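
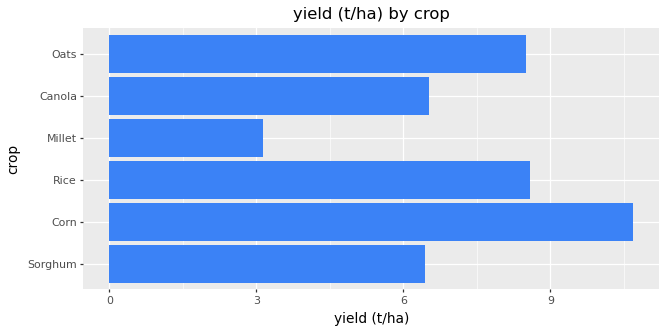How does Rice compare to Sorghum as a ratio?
≈ 1.5×

Rice ≈ 9, Sorghum ≈ 6; 9/6 ≈ 1.5.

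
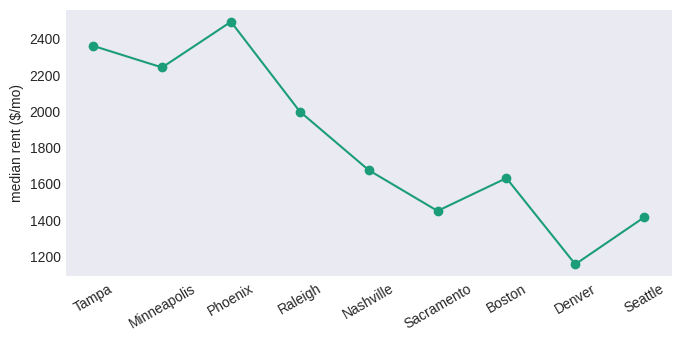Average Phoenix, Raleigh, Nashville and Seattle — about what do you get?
≈ 1850

(2400 + 2000 + 1600 + 1400) / 4 ≈ 1850.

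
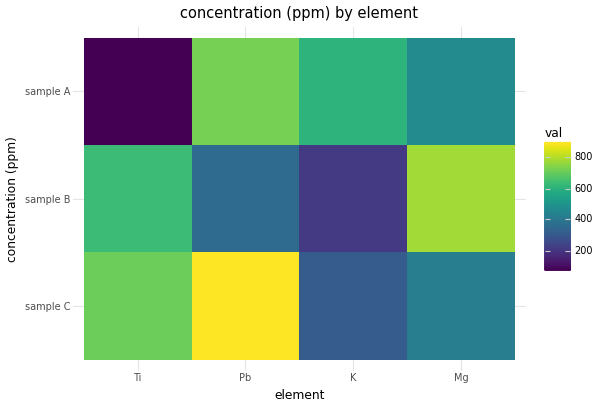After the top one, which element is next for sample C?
Top 3 for sample C: Pb ≈ 900, Ti ≈ 700, Mg ≈ 400.

Ti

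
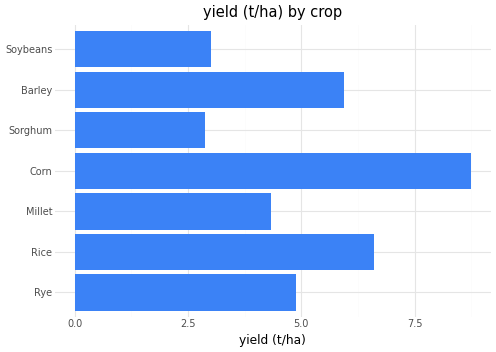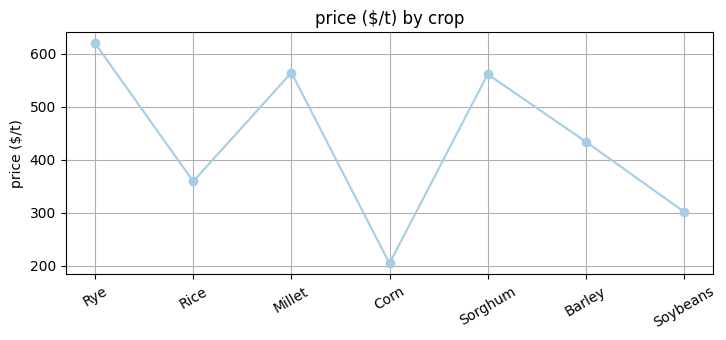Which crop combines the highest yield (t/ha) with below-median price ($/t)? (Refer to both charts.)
Chart 2 median price ($/t) ≈ 400; below-median crops: Rice, Corn, Soybeans. Among those, Corn has the highest yield (t/ha) (≈ 9).

Corn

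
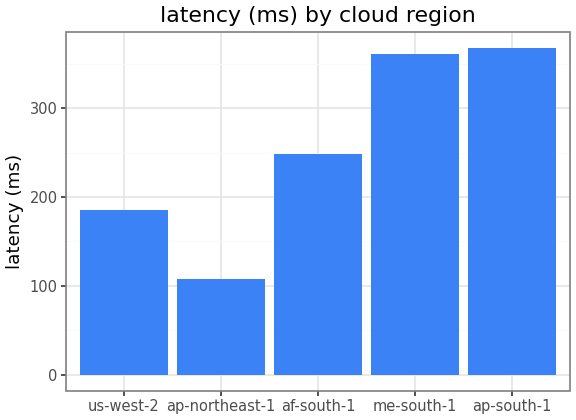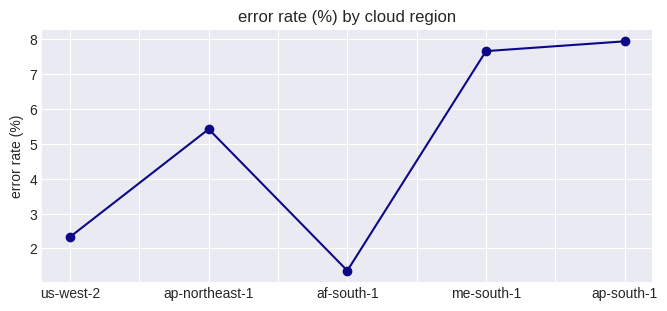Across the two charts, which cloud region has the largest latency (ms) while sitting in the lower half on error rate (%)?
af-south-1

Chart 2 median error rate (%) ≈ 5; below-median cloud regions: us-west-2, af-south-1. Among those, af-south-1 has the highest latency (ms) (≈ 250).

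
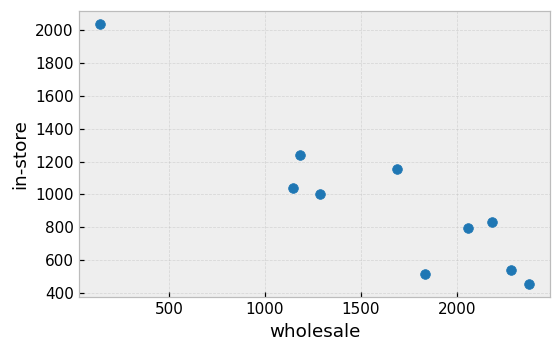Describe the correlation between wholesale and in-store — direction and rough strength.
Points are negatively correlated; strong (|r| ≈ 0.9).

negative, strong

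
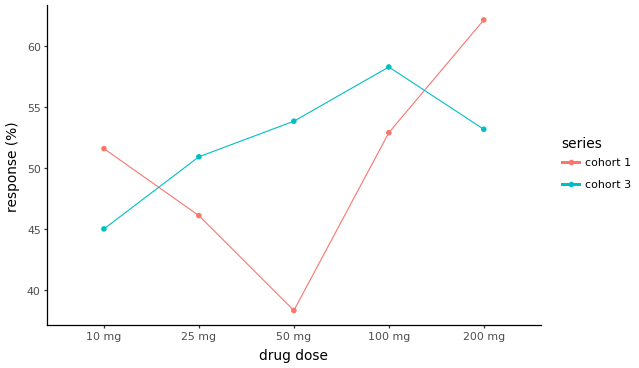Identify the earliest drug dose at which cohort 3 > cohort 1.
25 mg

10 mg: cohort 3 ≈ 44 vs cohort 1 ≈ 52 (not yet); 25 mg: cohort 3 ≈ 50 vs cohort 1 ≈ 46 (first crossover).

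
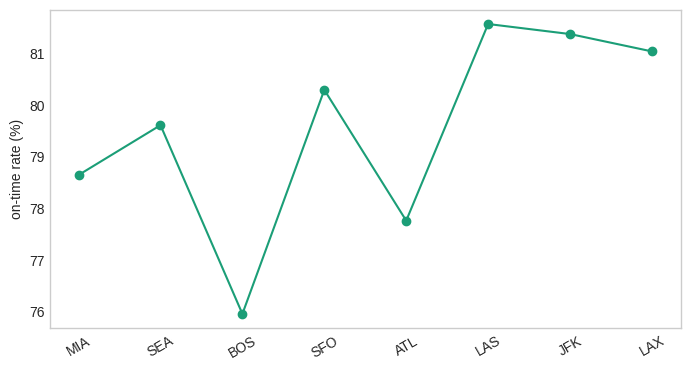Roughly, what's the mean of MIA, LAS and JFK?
≈ 80.5

(78.5 + 81.5 + 81.5) / 3 ≈ 80.5.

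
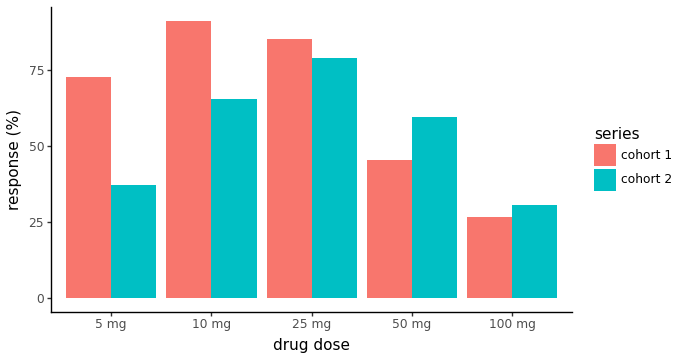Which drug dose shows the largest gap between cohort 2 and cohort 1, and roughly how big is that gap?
5 mg: cohort 2 ≈ 40, cohort 1 ≈ 70 → gap ≈ 30. Next-largest (10 mg) is only ≈ 20.

5 mg, ≈ 30 %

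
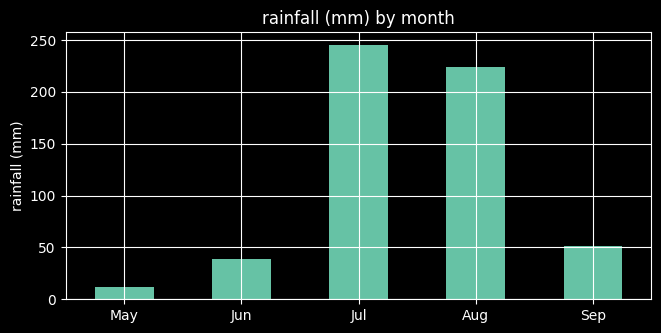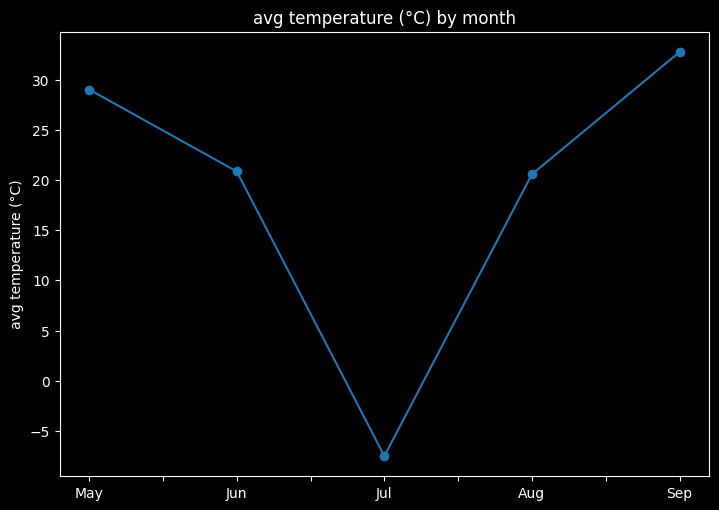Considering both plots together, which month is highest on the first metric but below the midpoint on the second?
Jul

Chart 2 median avg temperature (°C) ≈ 20; below-median months: Jul, Aug. Among those, Jul has the highest rainfall (mm) (≈ 250).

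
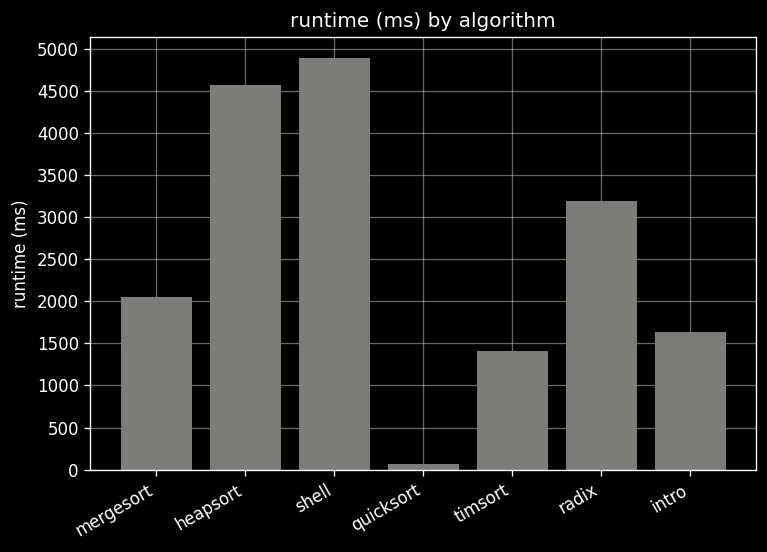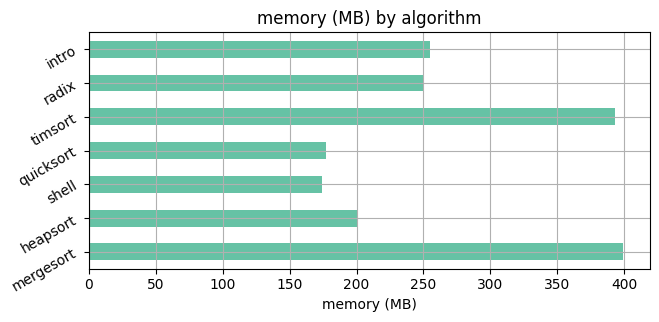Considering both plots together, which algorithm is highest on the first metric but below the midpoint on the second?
shell

Chart 2 median memory (MB) ≈ 250; below-median algorithms: heapsort, shell, quicksort. Among those, shell has the highest runtime (ms) (≈ 5000).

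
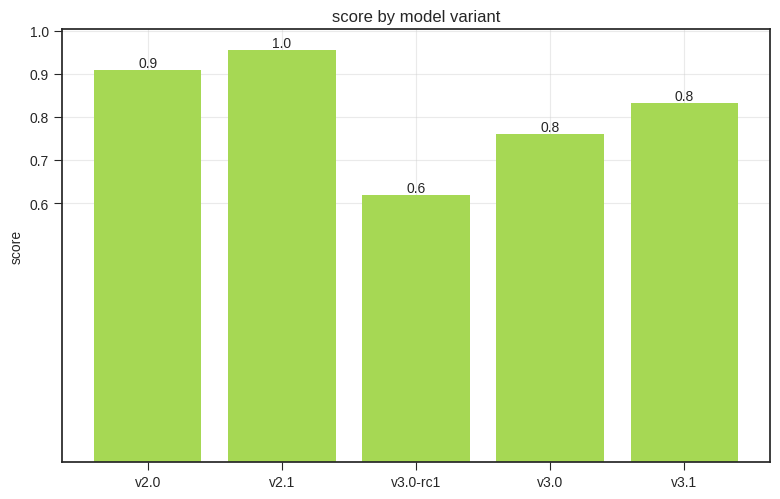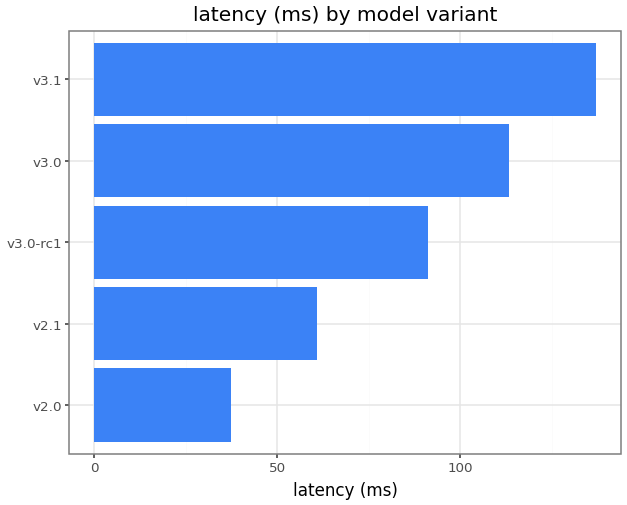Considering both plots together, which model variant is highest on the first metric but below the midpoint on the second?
Chart 2 median latency (ms) ≈ 100; below-median model variants: v2.0, v2.1. Among those, v2.1 has the highest score (≈ 1).

v2.1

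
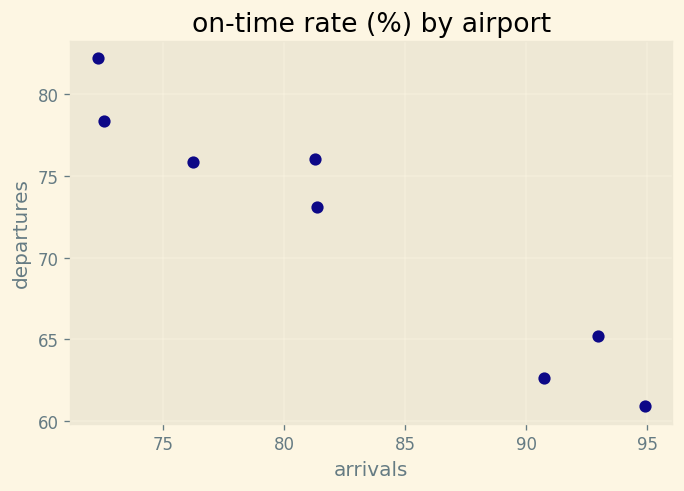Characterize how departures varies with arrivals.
Points are negatively correlated; strong (|r| ≈ 1.0).

negative, strong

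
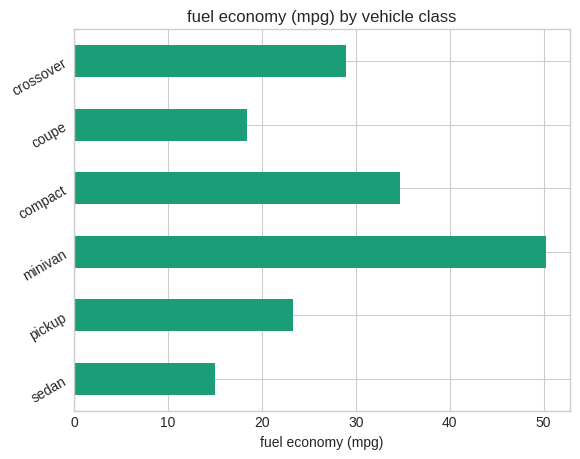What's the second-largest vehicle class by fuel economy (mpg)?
Top 3: minivan ≈ 50, compact ≈ 35, crossover ≈ 30.

compact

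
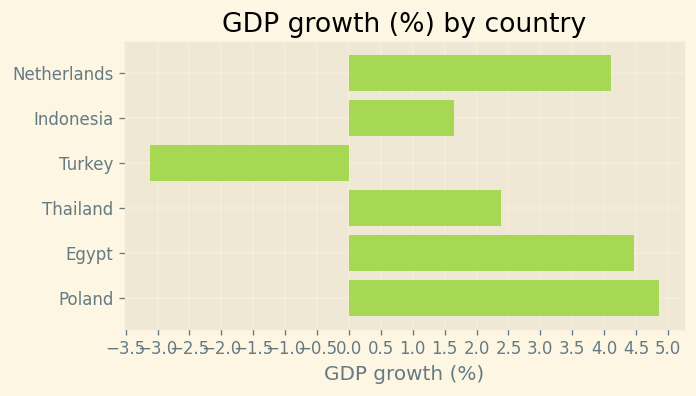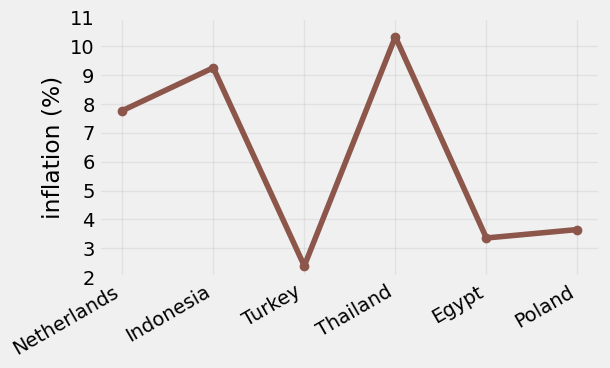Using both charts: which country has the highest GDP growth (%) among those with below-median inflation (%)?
Poland

Chart 2 median inflation (%) ≈ 6; below-median countries: Turkey, Egypt, Poland. Among those, Poland has the highest GDP growth (%) (≈ 5).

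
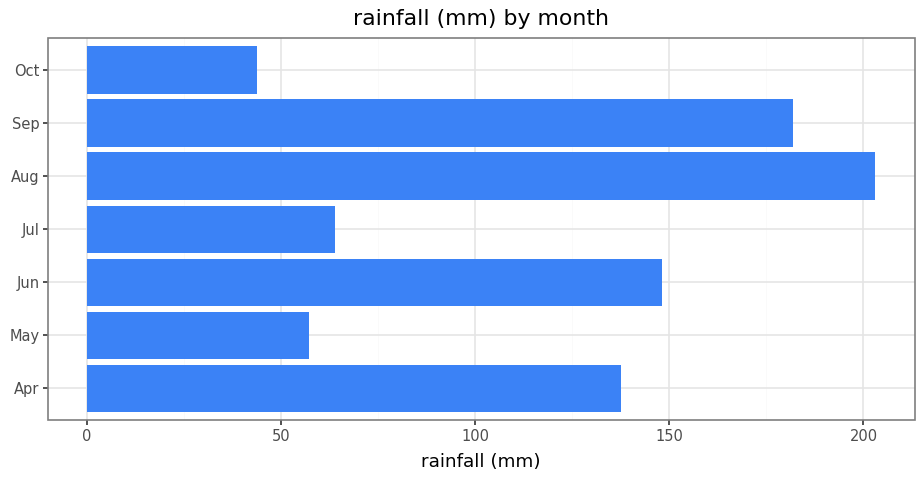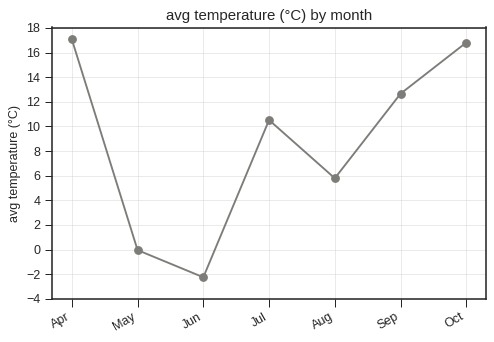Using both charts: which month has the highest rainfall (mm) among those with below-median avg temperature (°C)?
Aug

Chart 2 median avg temperature (°C) ≈ 10; below-median months: May, Jun, Aug. Among those, Aug has the highest rainfall (mm) (≈ 200).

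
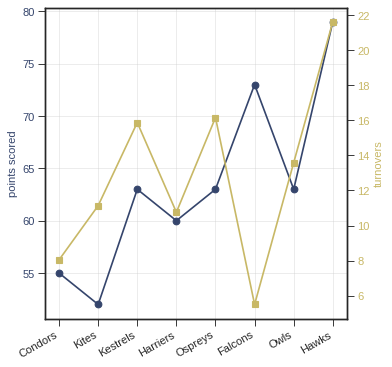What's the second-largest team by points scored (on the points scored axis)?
Falcons

Top 3 (on the points scored axis): Hawks ≈ 80, Falcons ≈ 75, Owls ≈ 65.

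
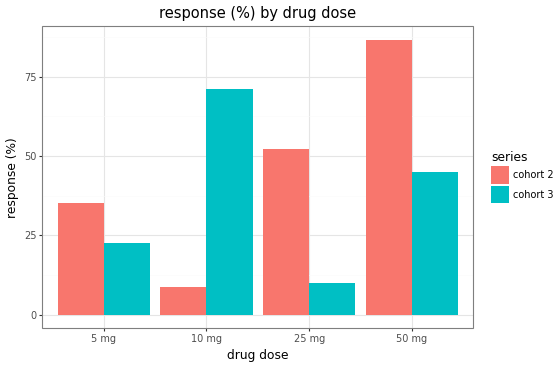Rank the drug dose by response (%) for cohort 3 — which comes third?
Top 4 for cohort 3: 10 mg ≈ 70, 50 mg ≈ 50, 5 mg ≈ 20, 25 mg ≈ 10.

5 mg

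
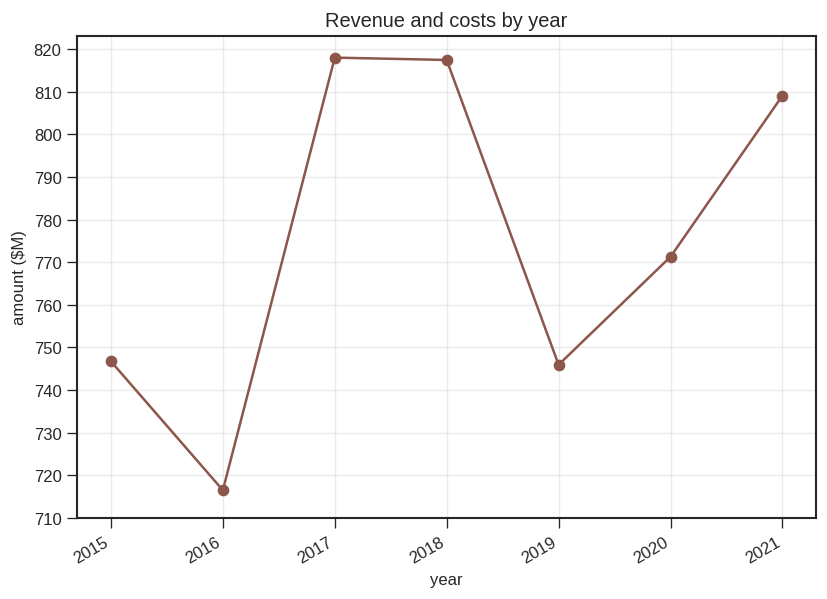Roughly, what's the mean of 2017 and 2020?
(820 + 770) / 2 ≈ 795.

≈ 795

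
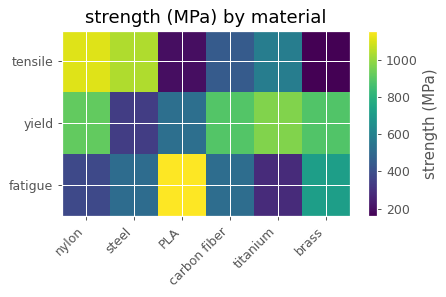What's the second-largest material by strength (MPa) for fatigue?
brass

Top 3 for fatigue: PLA ≈ 1200, brass ≈ 700, carbon fiber ≈ 500.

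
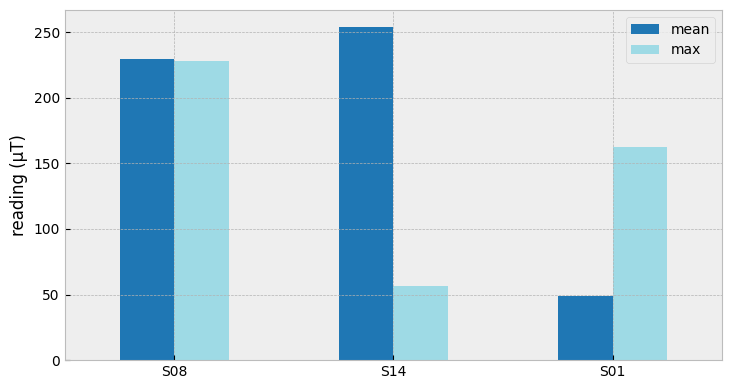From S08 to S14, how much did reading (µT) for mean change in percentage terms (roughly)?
≈ +11.1%

S08 ≈ 225, S14 ≈ 250; (250 − 225) / 225 ≈ +11.1%.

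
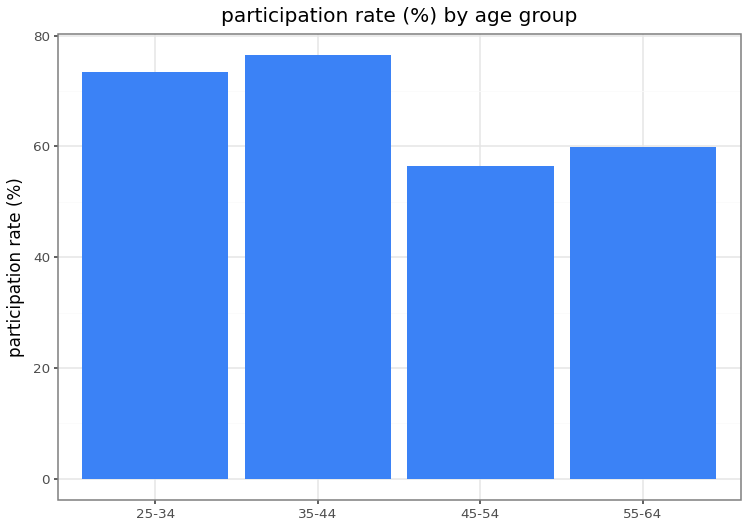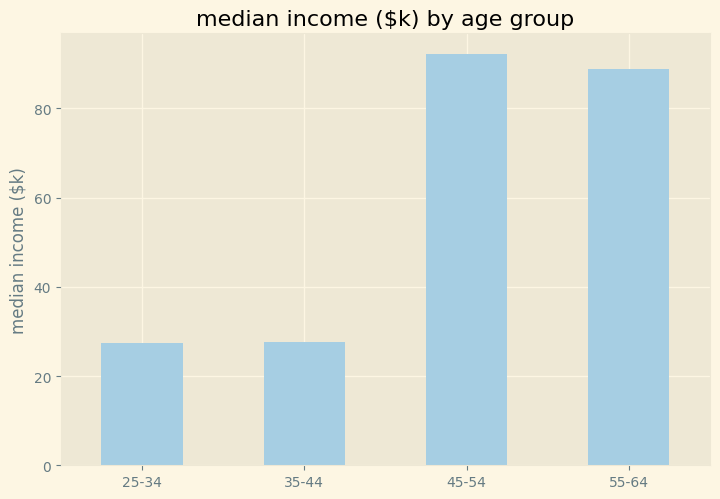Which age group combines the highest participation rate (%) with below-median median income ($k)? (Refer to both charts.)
Chart 2 median median income ($k) ≈ 60; below-median age groups: 25-34, 35-44. Among those, 35-44 has the highest participation rate (%) (≈ 80).

35-44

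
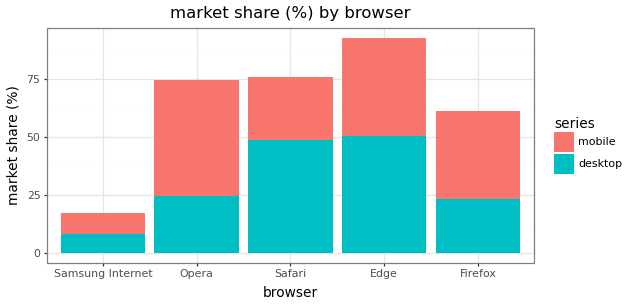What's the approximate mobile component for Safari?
mobile top ≈ 80, bottom ≈ 50; segment ≈ 30.

≈ 30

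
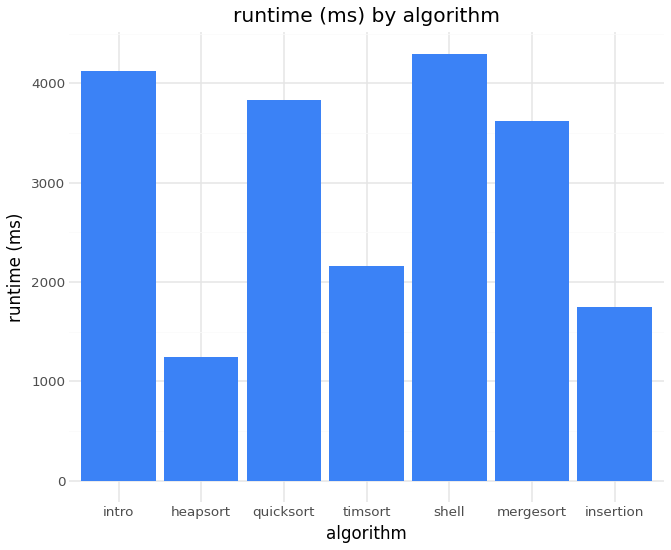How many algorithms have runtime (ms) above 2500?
4

Above 2500: intro, quicksort, shell, mergesort.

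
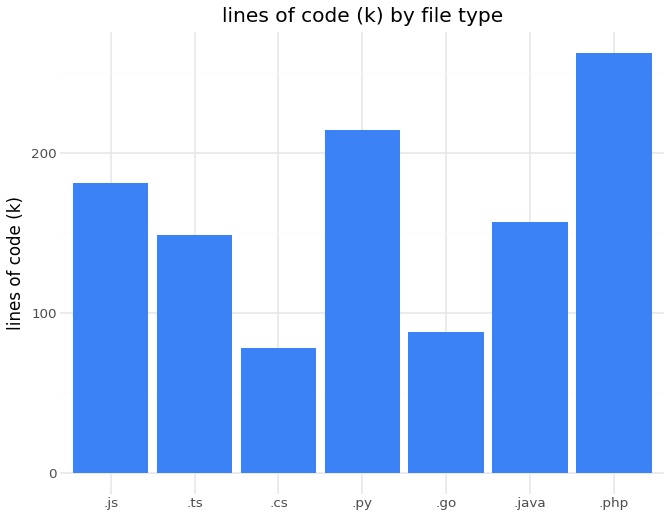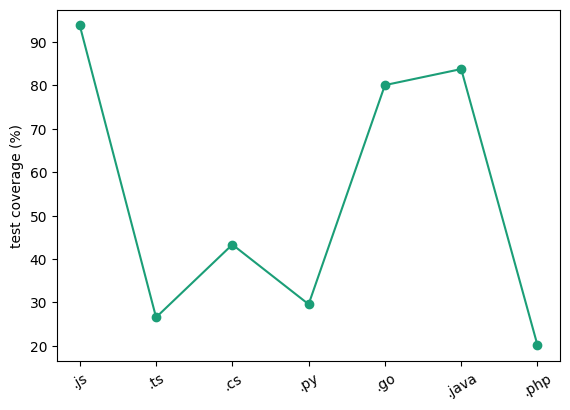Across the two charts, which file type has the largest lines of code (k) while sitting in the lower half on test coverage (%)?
Chart 2 median test coverage (%) ≈ 40; below-median file types: .ts, .py, .php. Among those, .php has the highest lines of code (k) (≈ 250).

.php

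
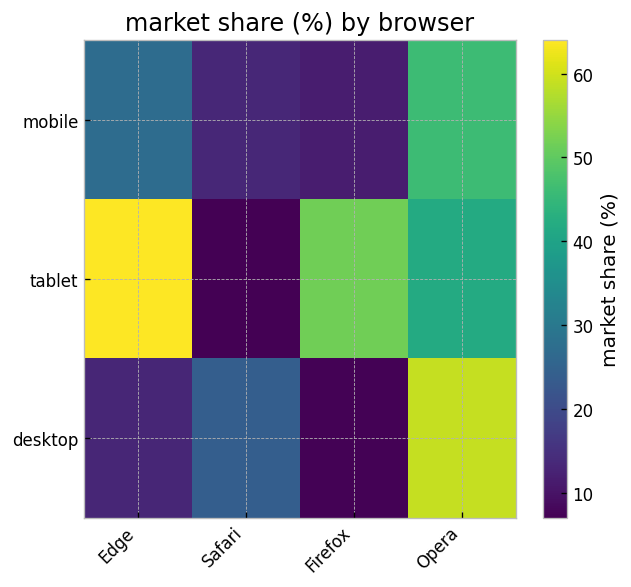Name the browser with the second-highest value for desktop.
Safari

Top 3 for desktop: Opera ≈ 60, Safari ≈ 25, Edge ≈ 15.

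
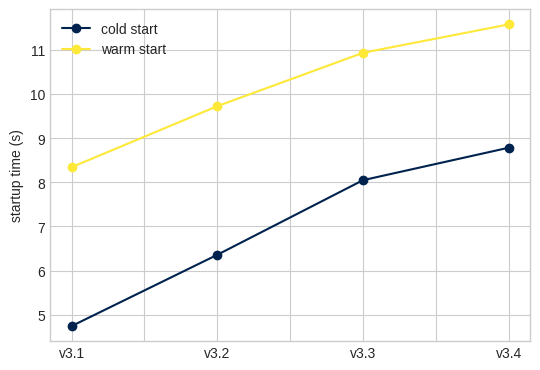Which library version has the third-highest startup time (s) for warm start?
v3.2

Top 4 for warm start: v3.4 ≈ 12, v3.3 ≈ 11, v3.2 ≈ 10, v3.1 ≈ 8.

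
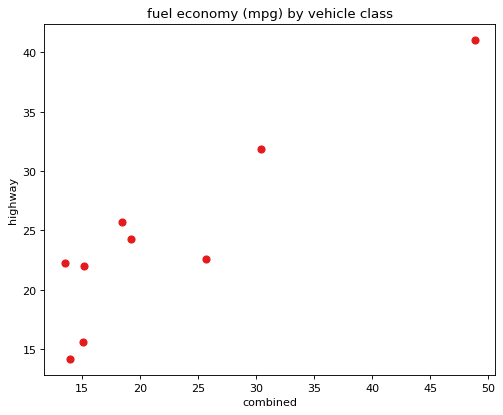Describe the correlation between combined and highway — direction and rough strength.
Points are positively correlated; strong (|r| ≈ 0.9).

positive, strong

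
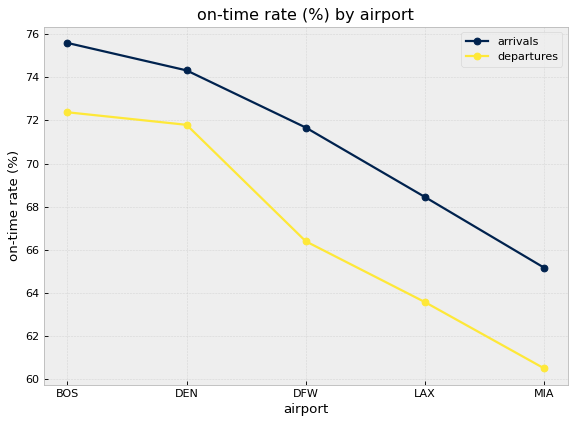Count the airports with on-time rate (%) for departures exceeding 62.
4

Above 62: BOS, DEN, DFW, LAX.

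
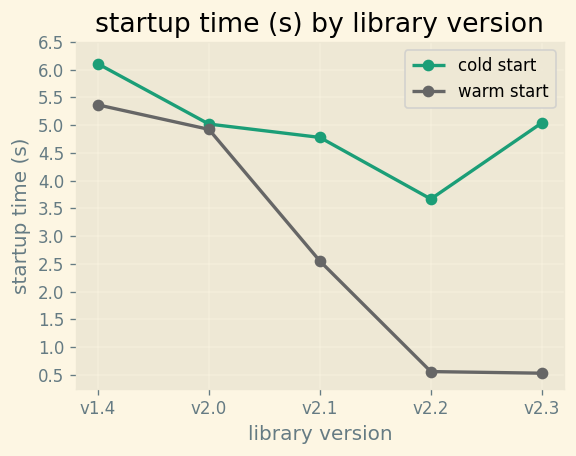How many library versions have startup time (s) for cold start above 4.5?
Above 4.5: v1.4, v2.0, v2.1, v2.3.

4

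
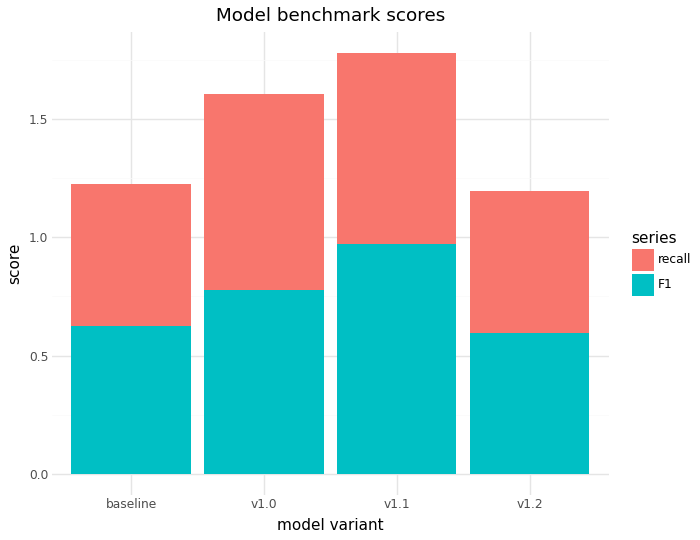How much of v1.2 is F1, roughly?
F1 top ≈ 0.6, bottom ≈ 0.0; segment ≈ 0.6.

≈ 0.6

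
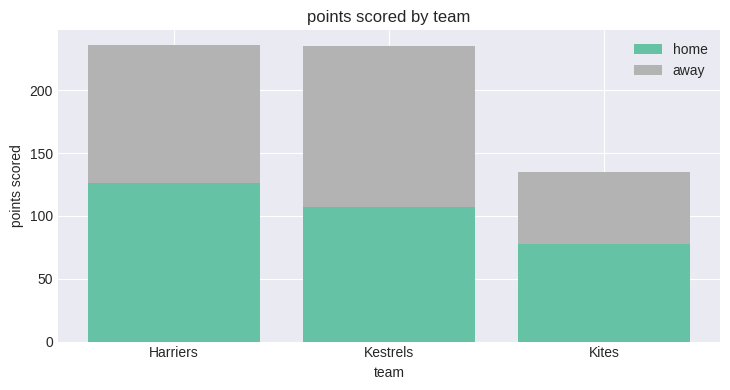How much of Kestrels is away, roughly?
≈ 140

away top ≈ 240, bottom ≈ 100; segment ≈ 140.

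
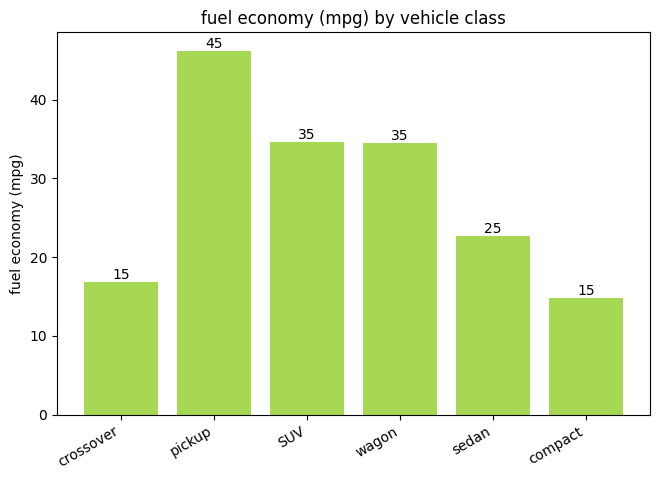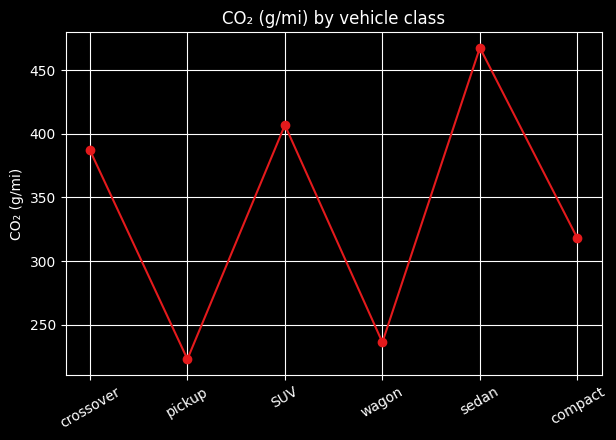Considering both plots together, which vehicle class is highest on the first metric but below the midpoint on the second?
pickup

Chart 2 median CO₂ (g/mi) ≈ 350; below-median vehicle classes: pickup, wagon, compact. Among those, pickup has the highest fuel economy (mpg) (≈ 45).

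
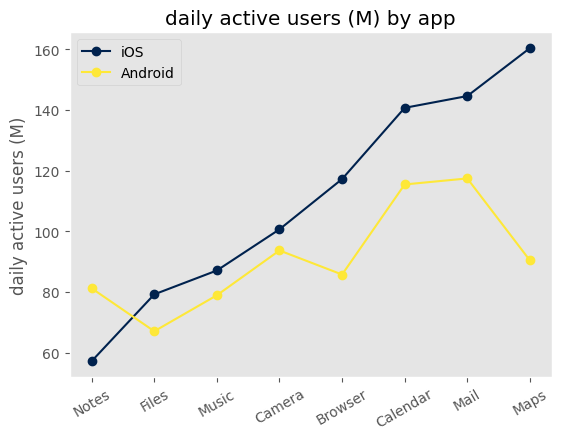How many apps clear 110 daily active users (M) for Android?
Above 110: Calendar, Mail.

2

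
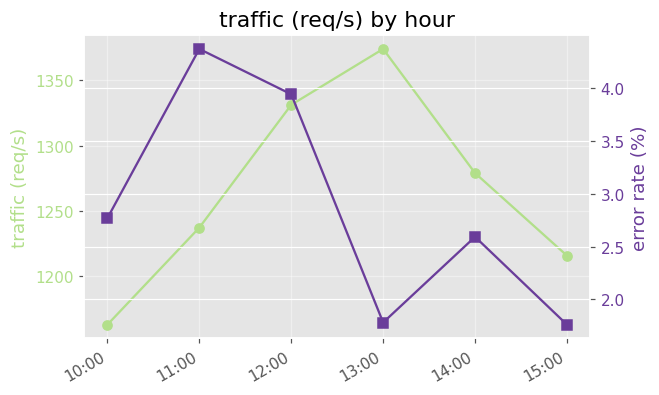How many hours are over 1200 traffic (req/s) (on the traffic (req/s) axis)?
Above 1200: 11:00, 12:00, 13:00, 14:00, 15:00.

5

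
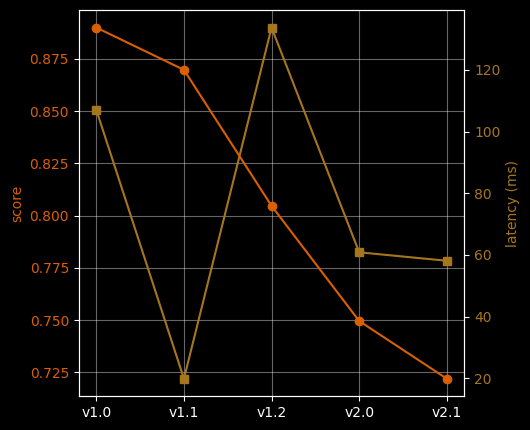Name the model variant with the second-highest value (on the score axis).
Top 3 (on the score axis): v1.0 ≈ 0.88, v1.1 ≈ 0.86, v1.2 ≈ 0.80.

v1.1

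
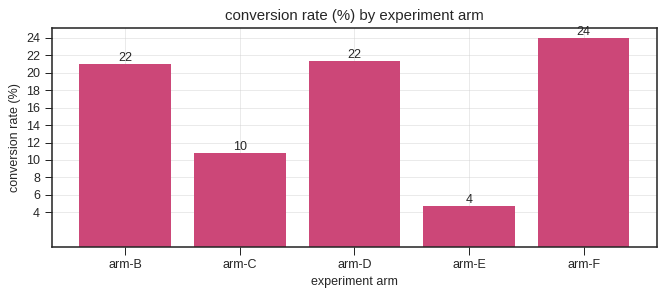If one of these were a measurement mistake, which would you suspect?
arm-E

arm-E ≈ 4; the rest sit between ≈ 10 and ≈ 24.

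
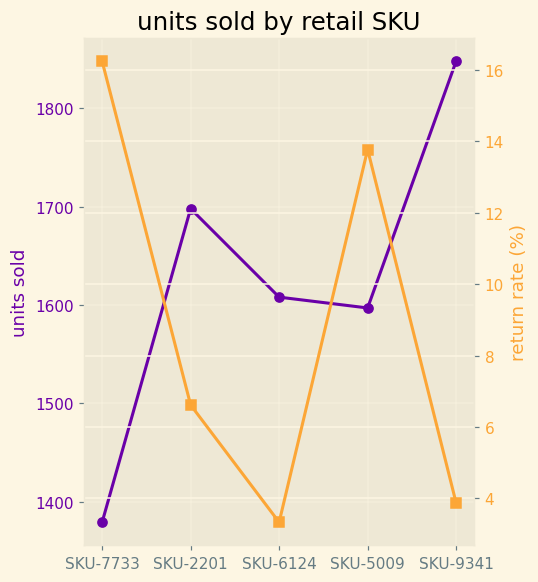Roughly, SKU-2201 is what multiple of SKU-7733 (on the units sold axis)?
≈ 1.21×

SKU-2201 ≈ 1700, SKU-7733 ≈ 1400; 1700/1400 ≈ 1.21.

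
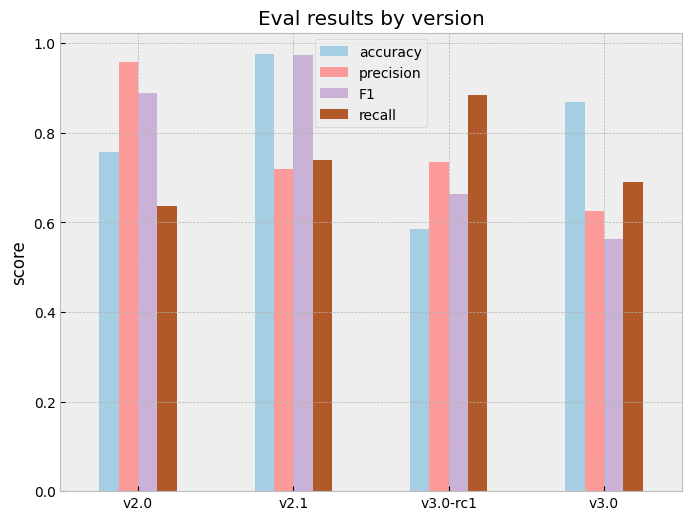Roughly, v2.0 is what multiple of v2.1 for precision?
v2.0 ≈ 1.0, v2.1 ≈ 0.7; 1.0/0.7 ≈ 1.43.

≈ 1.43×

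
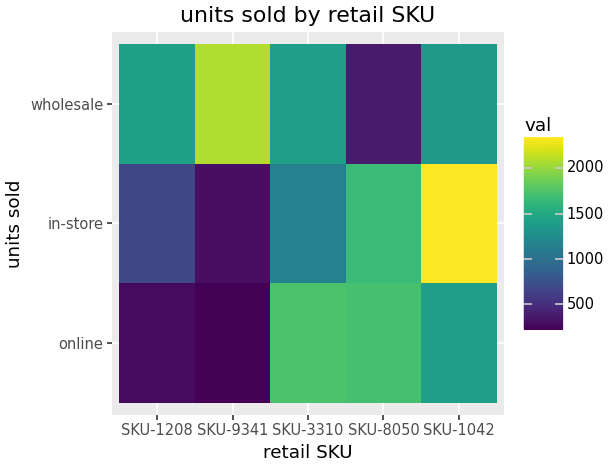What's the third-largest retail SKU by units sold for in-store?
Top 4 for in-store: SKU-1042 ≈ 2400, SKU-8050 ≈ 1600, SKU-3310 ≈ 1200, SKU-1208 ≈ 600.

SKU-3310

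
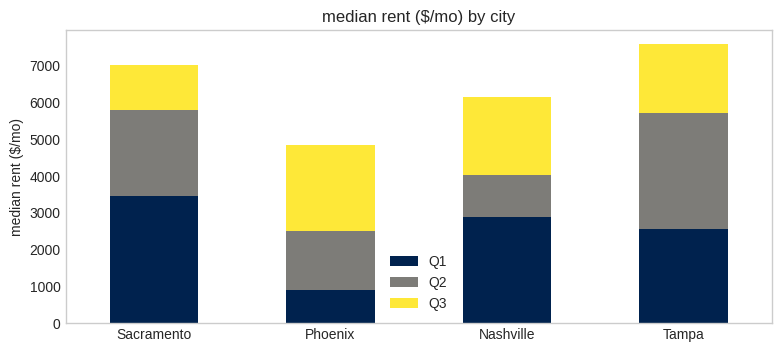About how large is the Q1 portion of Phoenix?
≈ 1000

Q1 top ≈ 1000, bottom ≈ 0; segment ≈ 1000.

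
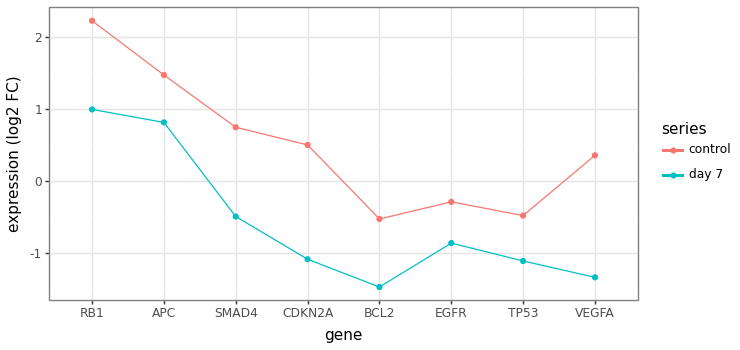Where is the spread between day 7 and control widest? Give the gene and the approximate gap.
VEGFA: day 7 ≈ -1.5, control ≈ 0.5 → gap ≈ 2.0. Next-largest (CDKN2A) is only ≈ 1.5.

VEGFA, ≈ 2.0 log2 FC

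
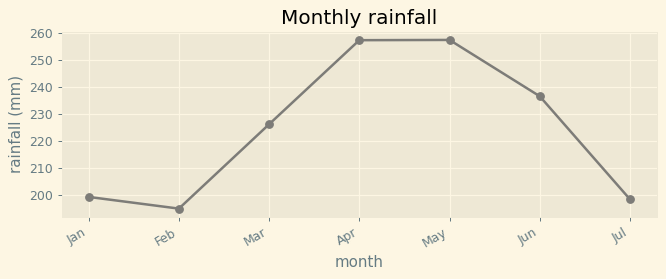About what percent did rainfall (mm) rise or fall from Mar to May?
≈ +13%

Mar ≈ 230, May ≈ 260; (260 − 230) / 230 ≈ +13%.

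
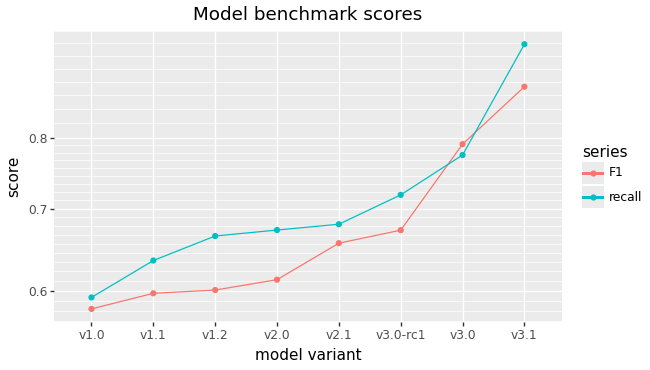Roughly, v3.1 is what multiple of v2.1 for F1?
≈ 1.38×

v3.1 ≈ 0.90, v2.1 ≈ 0.65; 0.90/0.65 ≈ 1.38.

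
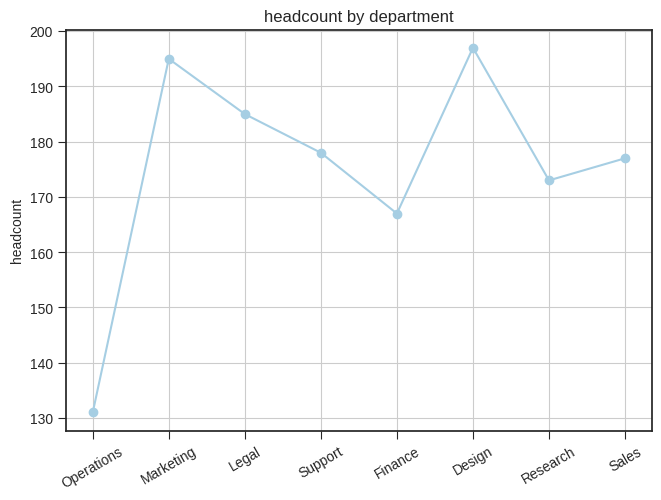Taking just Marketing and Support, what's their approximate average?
(200 + 180) / 2 ≈ 190.

≈ 190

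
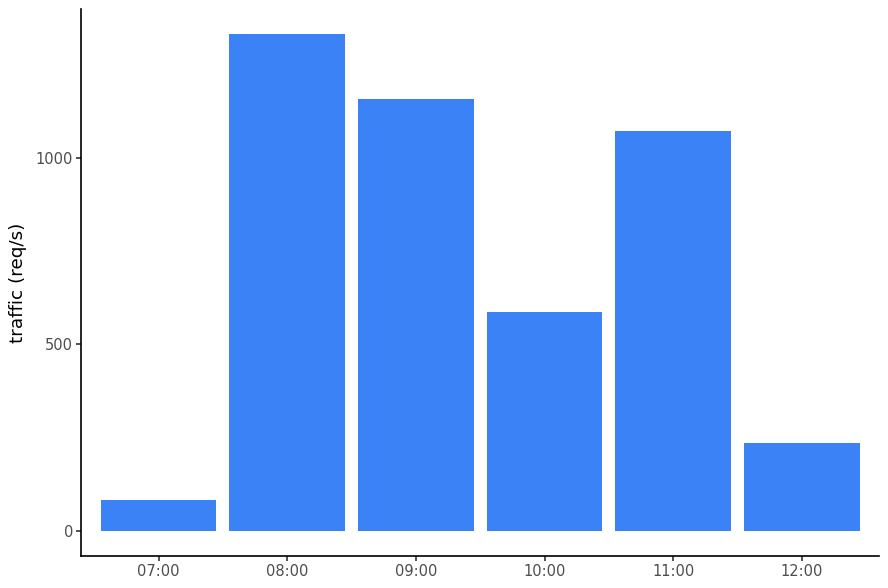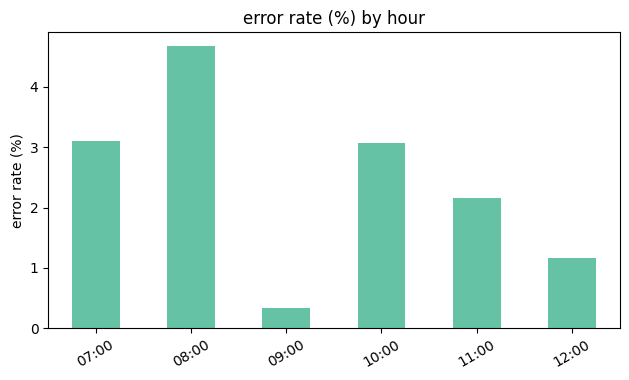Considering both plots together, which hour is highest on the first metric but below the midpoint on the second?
09:00

Chart 2 median error rate (%) ≈ 2.5; below-median hours: 09:00, 11:00, 12:00. Among those, 09:00 has the highest traffic (req/s) (≈ 1200).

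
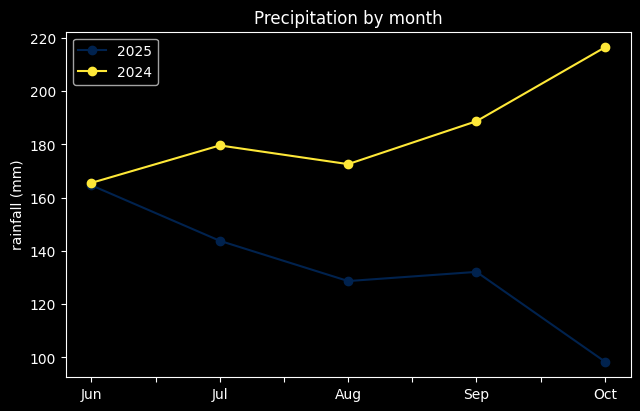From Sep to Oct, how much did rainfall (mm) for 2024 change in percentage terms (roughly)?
≈ +15.8%

Sep ≈ 190, Oct ≈ 220; (220 − 190) / 190 ≈ +15.8%.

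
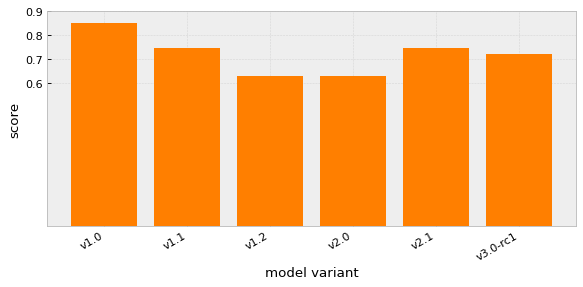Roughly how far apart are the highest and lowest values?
Max v1.0 ≈ 0.8, min v1.2 ≈ 0.6; range ≈ 0.2.

≈ 0.2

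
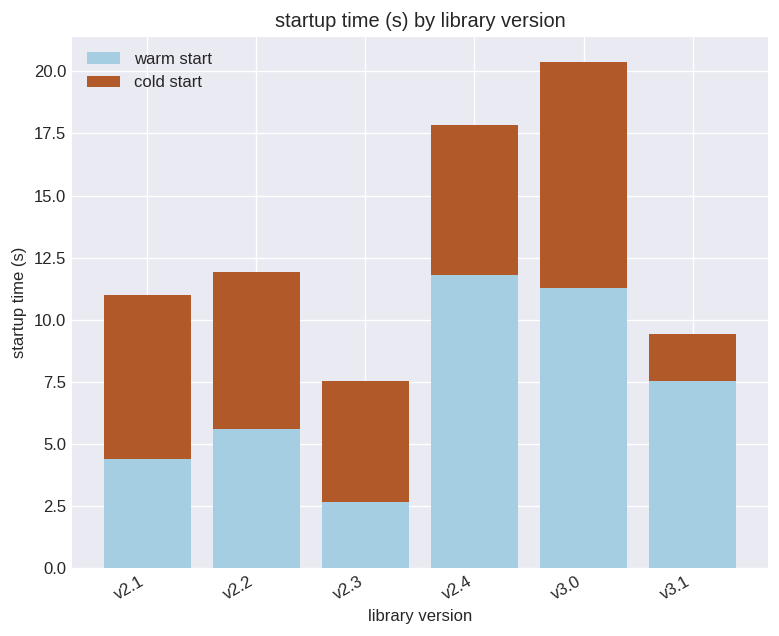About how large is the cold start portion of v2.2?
cold start top ≈ 12, bottom ≈ 6; segment ≈ 6.

≈ 6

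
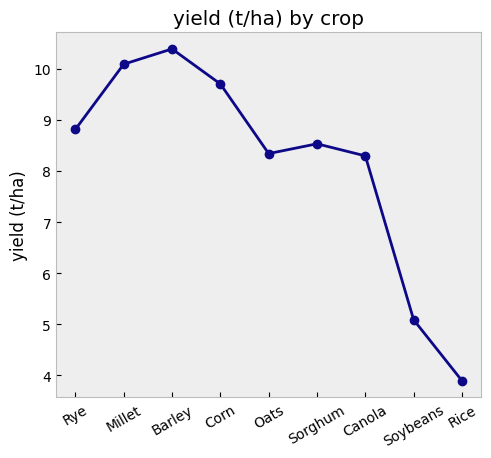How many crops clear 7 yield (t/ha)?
7

Above 7: Rye, Millet, Barley, Corn, Oats, Sorghum, Canola.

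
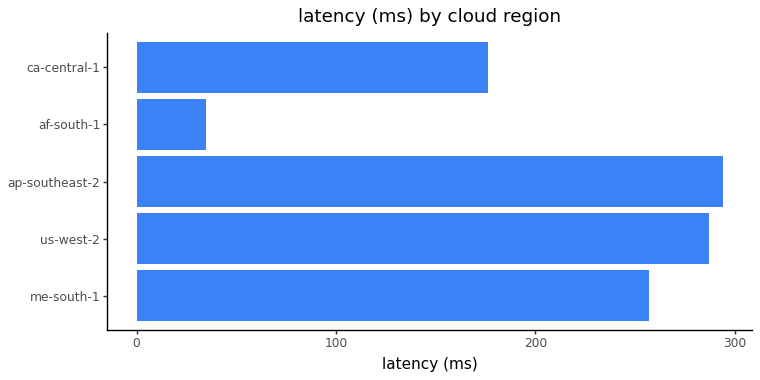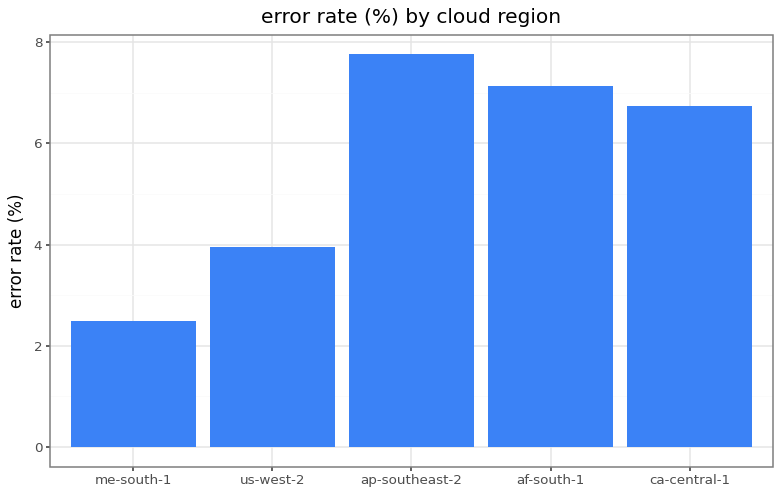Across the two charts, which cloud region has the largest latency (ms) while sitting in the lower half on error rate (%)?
us-west-2

Chart 2 median error rate (%) ≈ 7; below-median cloud regions: me-south-1, us-west-2. Among those, us-west-2 has the highest latency (ms) (≈ 300).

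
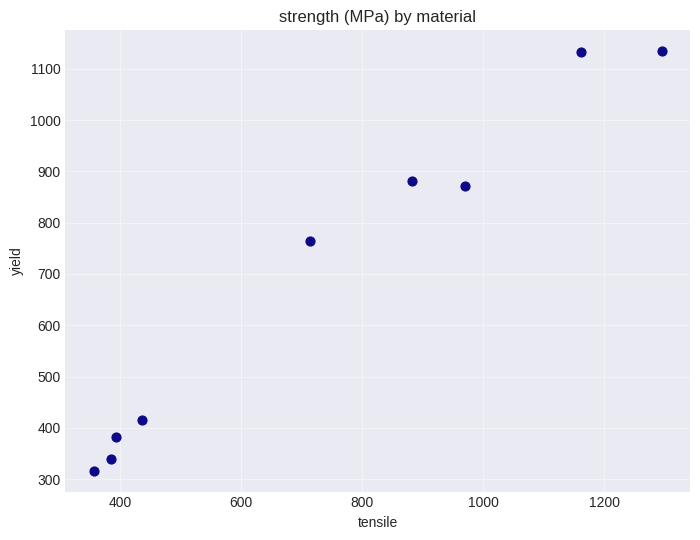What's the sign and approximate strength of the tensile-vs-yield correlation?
Points are positively correlated; strong (|r| ≈ 1.0).

positive, strong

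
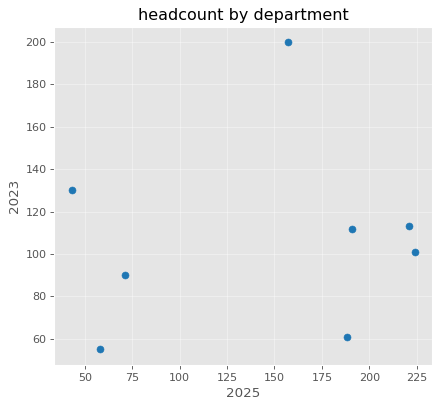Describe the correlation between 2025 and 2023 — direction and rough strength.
Points are roughly uncorrelated; weak (|r| ≈ 0.1).

no clear correlation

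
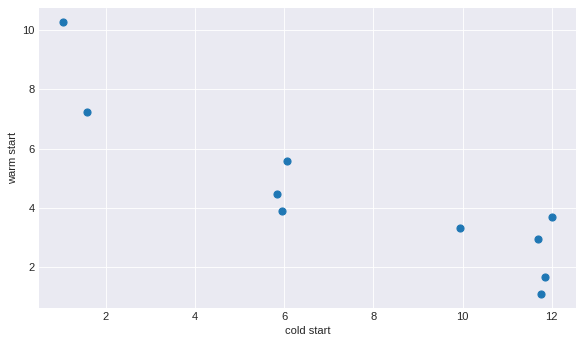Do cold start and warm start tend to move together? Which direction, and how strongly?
Points are negatively correlated; strong (|r| ≈ 0.9).

negative, strong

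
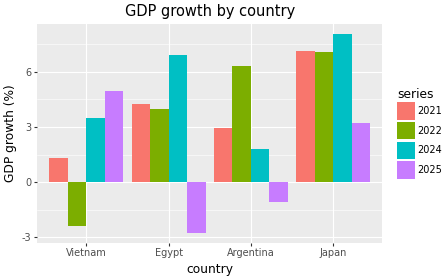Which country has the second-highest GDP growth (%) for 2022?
Argentina

Top 3 for 2022: Japan ≈ 7, Argentina ≈ 6, Egypt ≈ 4.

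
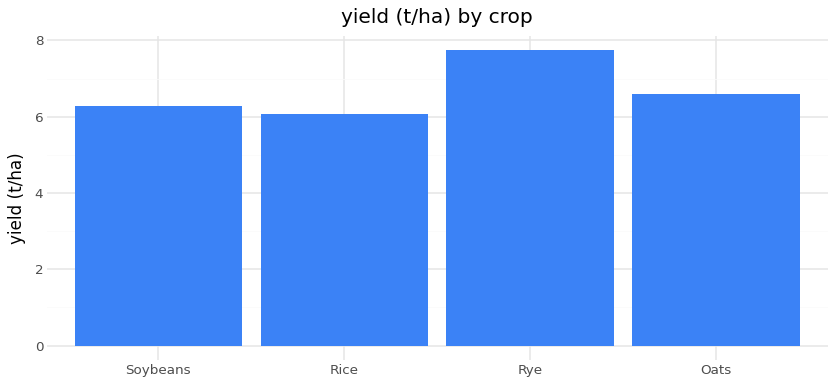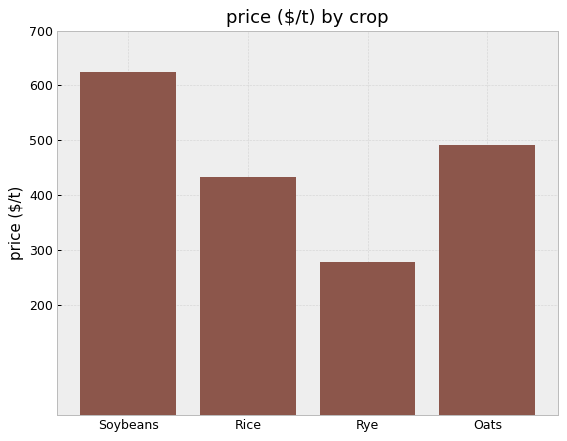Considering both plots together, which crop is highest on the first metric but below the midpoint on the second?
Chart 2 median price ($/t) ≈ 500; below-median crops: Rice, Rye. Among those, Rye has the highest yield (t/ha) (≈ 8).

Rye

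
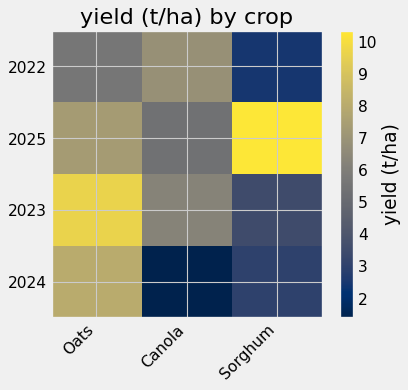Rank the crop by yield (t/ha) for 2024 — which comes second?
Sorghum

Top 3 for 2024: Oats ≈ 8, Sorghum ≈ 3, Canola ≈ 1.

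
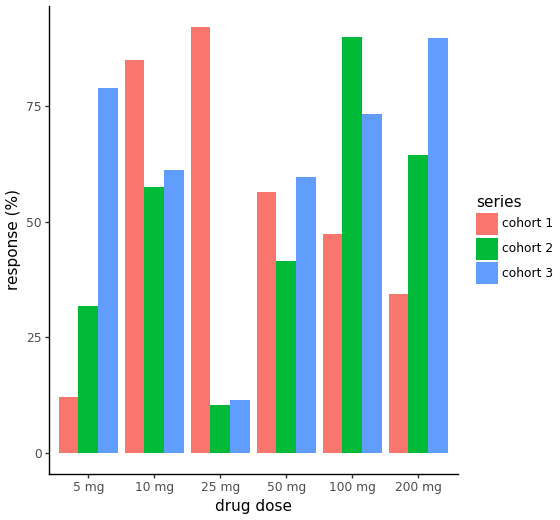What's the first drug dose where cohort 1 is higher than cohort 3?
10 mg

5 mg: cohort 1 ≈ 10 vs cohort 3 ≈ 80 (not yet); 10 mg: cohort 1 ≈ 80 vs cohort 3 ≈ 60 (first crossover).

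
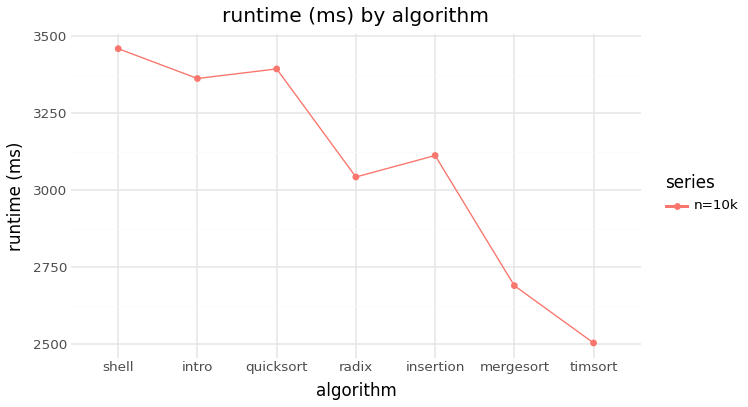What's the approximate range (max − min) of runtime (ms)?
≈ 1000

Max shell ≈ 3500, min timsort ≈ 2500; range ≈ 1000.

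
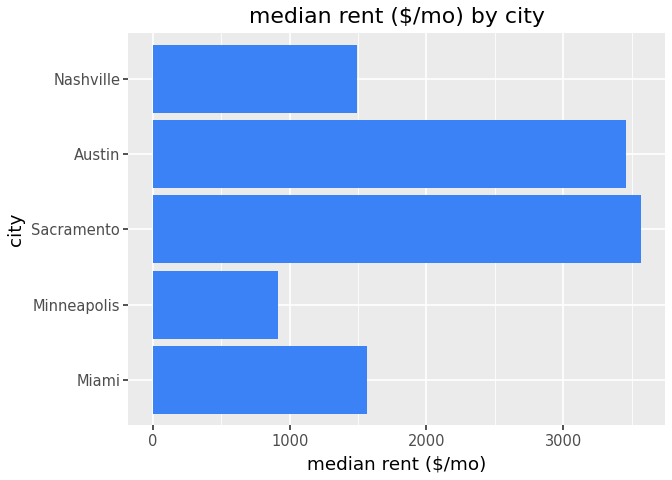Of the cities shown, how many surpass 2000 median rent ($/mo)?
2

Above 2000: Sacramento, Austin.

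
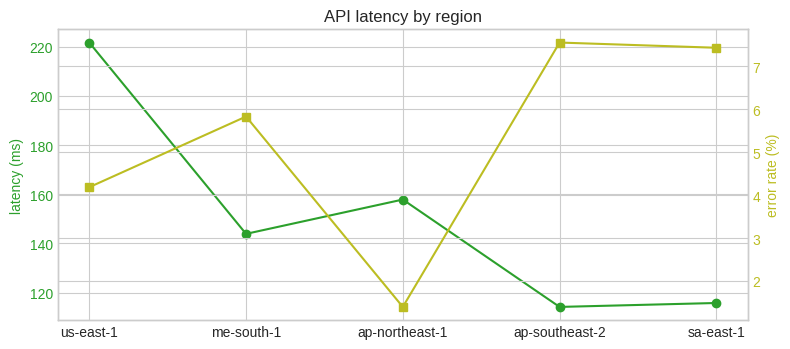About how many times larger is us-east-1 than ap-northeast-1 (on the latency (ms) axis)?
us-east-1 ≈ 220, ap-northeast-1 ≈ 160; 220/160 ≈ 1.38.

≈ 1.38×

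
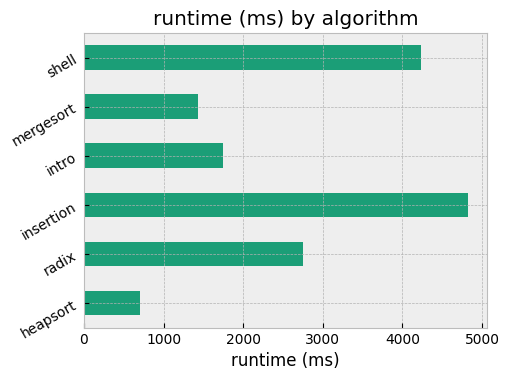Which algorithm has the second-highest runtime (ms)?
Top 3: insertion ≈ 5000, shell ≈ 4000, radix ≈ 2500.

shell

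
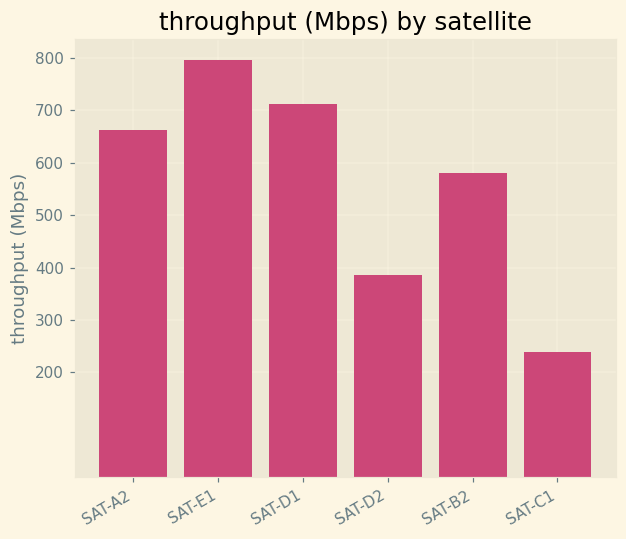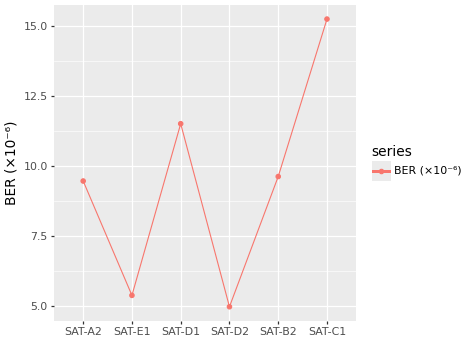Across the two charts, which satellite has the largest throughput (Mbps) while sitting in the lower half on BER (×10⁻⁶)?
SAT-E1

Chart 2 median BER (×10⁻⁶) ≈ 10; below-median satellites: SAT-A2, SAT-E1, SAT-D2. Among those, SAT-E1 has the highest throughput (Mbps) (≈ 800).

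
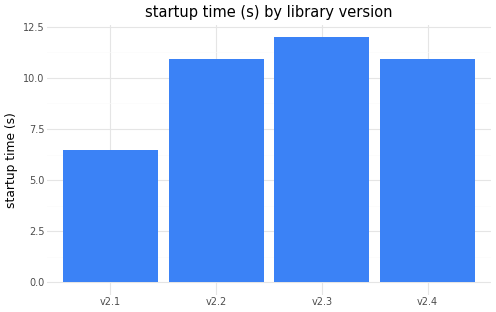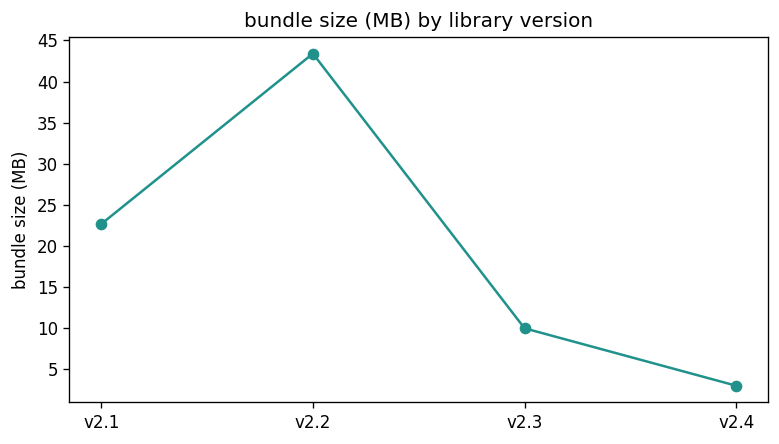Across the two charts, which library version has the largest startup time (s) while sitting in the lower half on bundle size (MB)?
Chart 2 median bundle size (MB) ≈ 15; below-median library versions: v2.3, v2.4. Among those, v2.3 has the highest startup time (s) (≈ 12).

v2.3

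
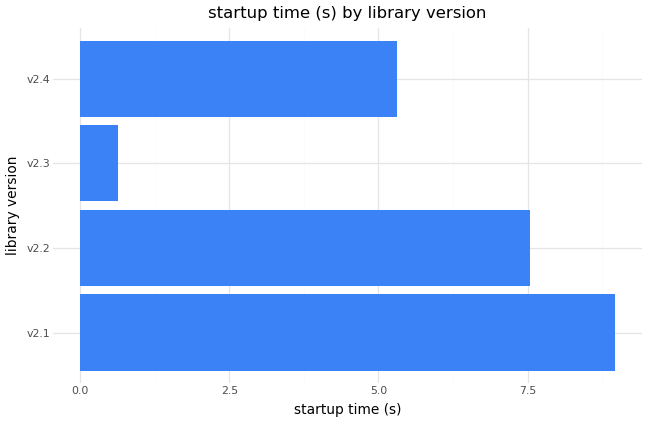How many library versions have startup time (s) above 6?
Above 6: v2.1, v2.2.

2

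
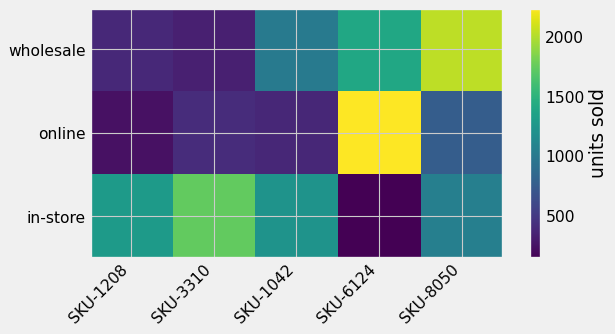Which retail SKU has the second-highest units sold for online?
Top 3 for online: SKU-6124 ≈ 2200, SKU-8050 ≈ 800, SKU-3310 ≈ 400.

SKU-8050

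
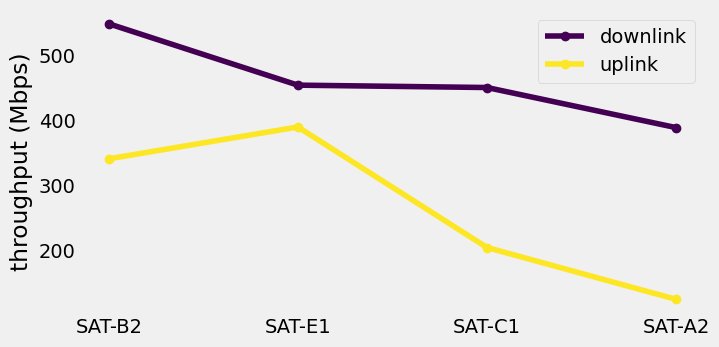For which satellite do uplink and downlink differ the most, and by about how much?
SAT-A2: uplink ≈ 100, downlink ≈ 400 → gap ≈ 300. Next-largest (SAT-C1) is only ≈ 250.

SAT-A2, ≈ 300 Mbps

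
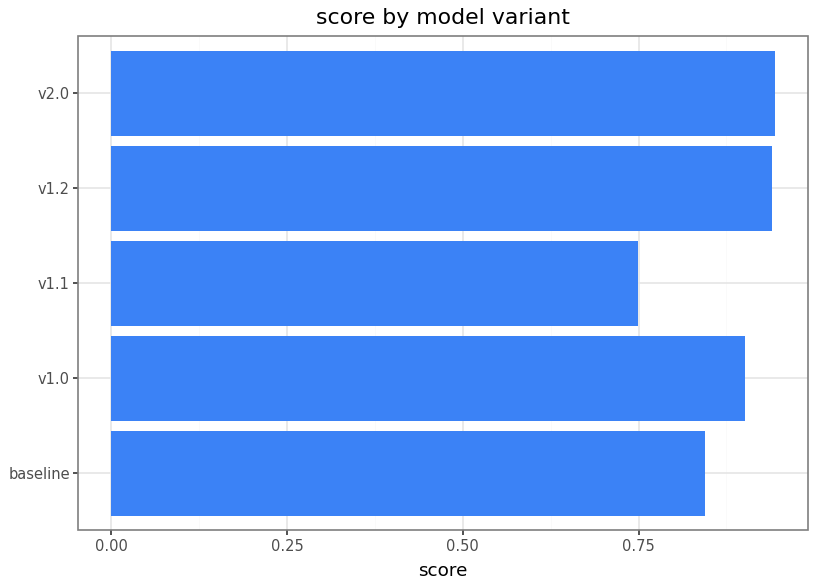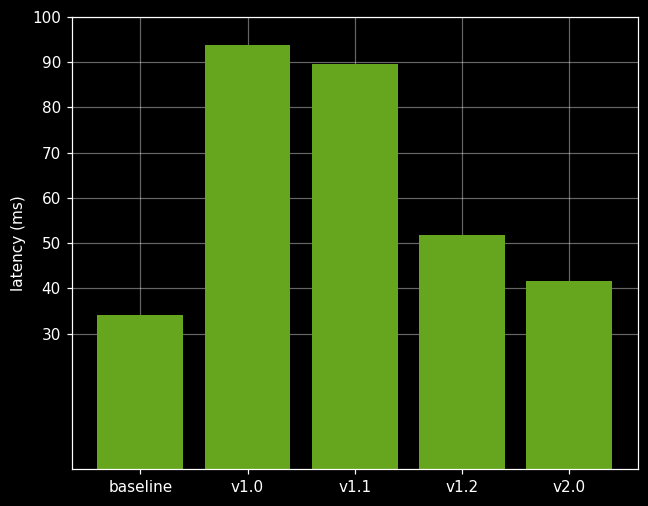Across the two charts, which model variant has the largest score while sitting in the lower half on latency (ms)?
v2.0

Chart 2 median latency (ms) ≈ 50; below-median model variants: baseline, v2.0. Among those, v2.0 has the highest score (≈ 0.9).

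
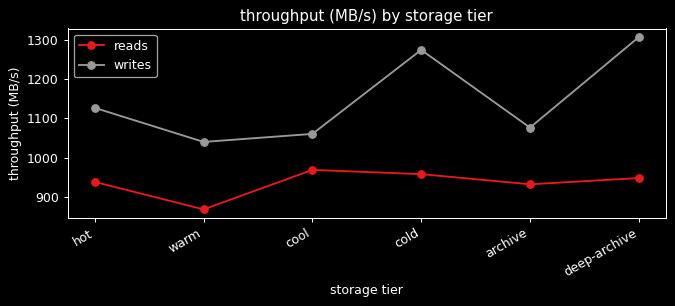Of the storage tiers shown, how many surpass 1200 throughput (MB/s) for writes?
2

Above 1200: cold, deep-archive.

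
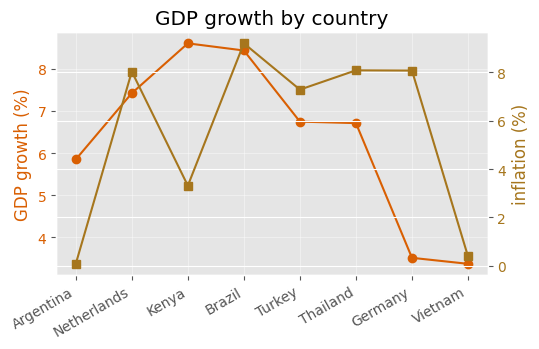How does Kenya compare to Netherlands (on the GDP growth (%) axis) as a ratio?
≈ 1.13×

Kenya ≈ 8.5, Netherlands ≈ 7.5; 8.5/7.5 ≈ 1.13.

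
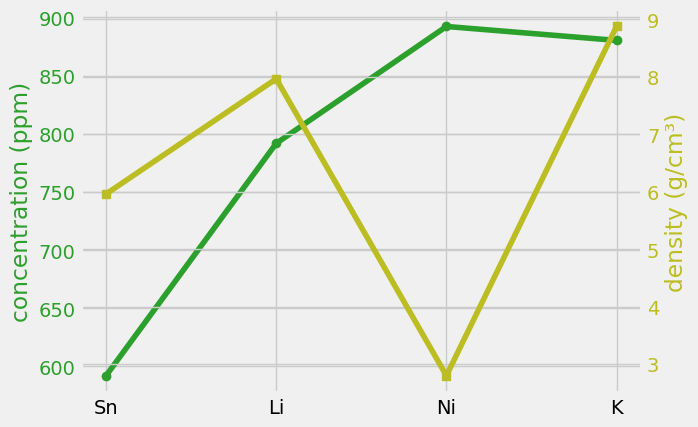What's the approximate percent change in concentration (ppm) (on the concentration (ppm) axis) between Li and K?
≈ +12.5%

Li ≈ 800, K ≈ 900; (900 − 800) / 800 ≈ +12.5%.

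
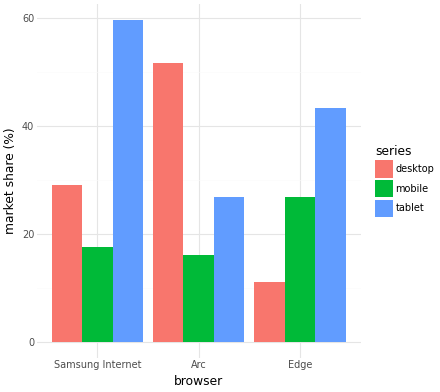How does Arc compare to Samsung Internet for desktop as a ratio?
≈ 1.67×

Arc ≈ 50, Samsung Internet ≈ 30; 50/30 ≈ 1.67.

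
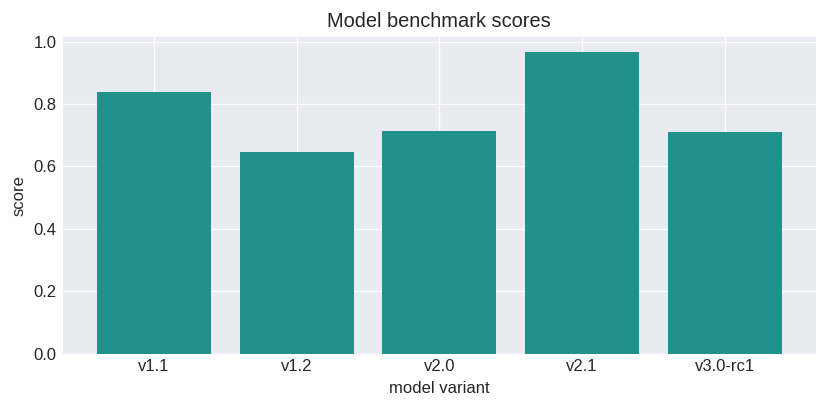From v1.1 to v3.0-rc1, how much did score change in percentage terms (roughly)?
v1.1 ≈ 0.8, v3.0-rc1 ≈ 0.7; (0.7 − 0.8) / 0.8 ≈ -12.5%.

≈ -12.5%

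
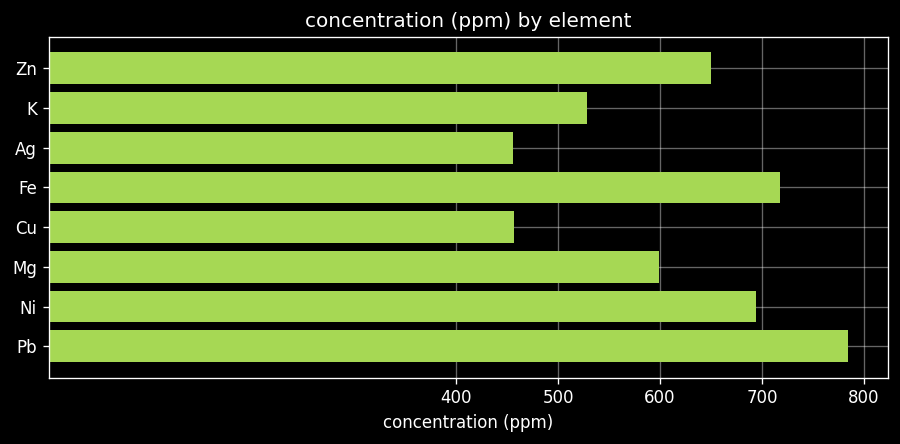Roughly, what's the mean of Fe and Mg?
(700 + 600) / 2 ≈ 650.

≈ 650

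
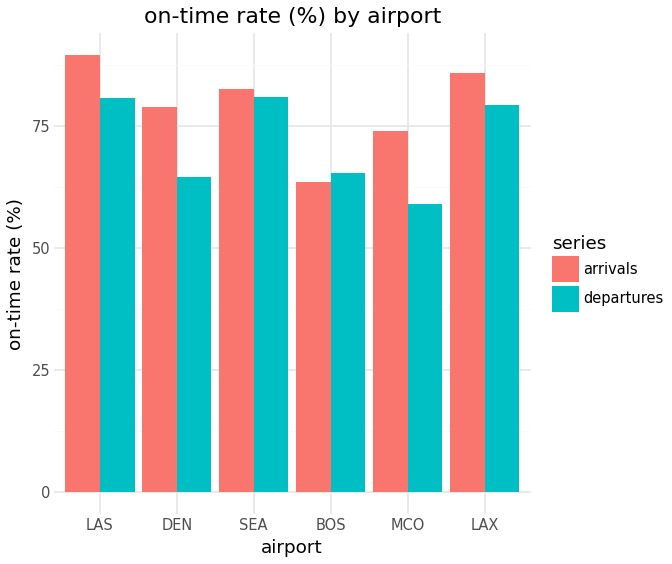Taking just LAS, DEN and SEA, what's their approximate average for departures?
(80 + 60 + 80) / 3 ≈ 73.

≈ 73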